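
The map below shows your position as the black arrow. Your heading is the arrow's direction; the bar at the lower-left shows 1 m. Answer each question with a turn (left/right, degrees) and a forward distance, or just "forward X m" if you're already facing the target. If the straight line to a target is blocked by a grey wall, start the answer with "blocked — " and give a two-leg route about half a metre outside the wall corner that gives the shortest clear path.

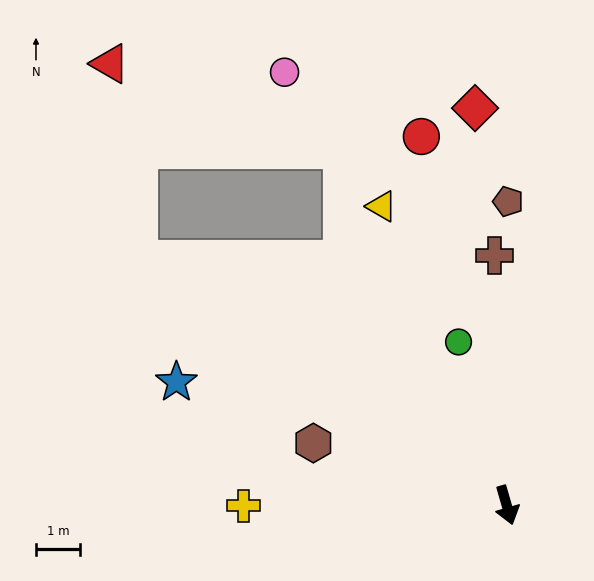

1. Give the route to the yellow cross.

turn right 106°, forward 5.9 m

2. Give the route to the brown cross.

turn left 167°, forward 5.6 m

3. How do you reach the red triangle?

blocked — turn right 140°, forward 9.9 m, then turn right 48°, forward 4.4 m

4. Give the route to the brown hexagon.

turn right 124°, forward 4.6 m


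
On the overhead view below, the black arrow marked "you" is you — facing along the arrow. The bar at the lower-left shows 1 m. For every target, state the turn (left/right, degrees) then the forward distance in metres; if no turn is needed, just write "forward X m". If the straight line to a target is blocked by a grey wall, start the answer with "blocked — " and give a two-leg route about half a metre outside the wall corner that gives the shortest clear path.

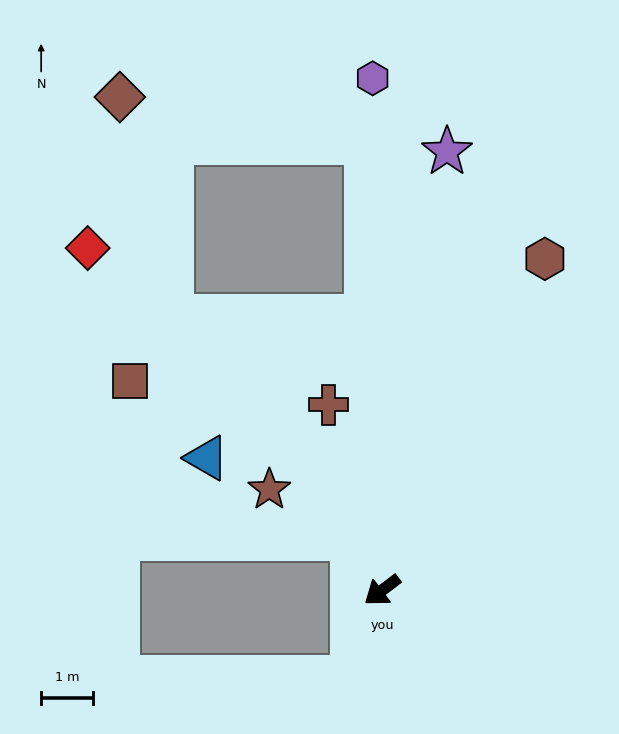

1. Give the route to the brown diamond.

blocked — turn right 125°, forward 8.7 m, then turn left 77°, forward 4.9 m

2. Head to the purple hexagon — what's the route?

turn right 126°, forward 9.9 m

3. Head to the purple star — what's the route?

turn right 136°, forward 8.6 m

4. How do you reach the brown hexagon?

turn right 153°, forward 7.2 m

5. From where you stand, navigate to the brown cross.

turn right 111°, forward 3.7 m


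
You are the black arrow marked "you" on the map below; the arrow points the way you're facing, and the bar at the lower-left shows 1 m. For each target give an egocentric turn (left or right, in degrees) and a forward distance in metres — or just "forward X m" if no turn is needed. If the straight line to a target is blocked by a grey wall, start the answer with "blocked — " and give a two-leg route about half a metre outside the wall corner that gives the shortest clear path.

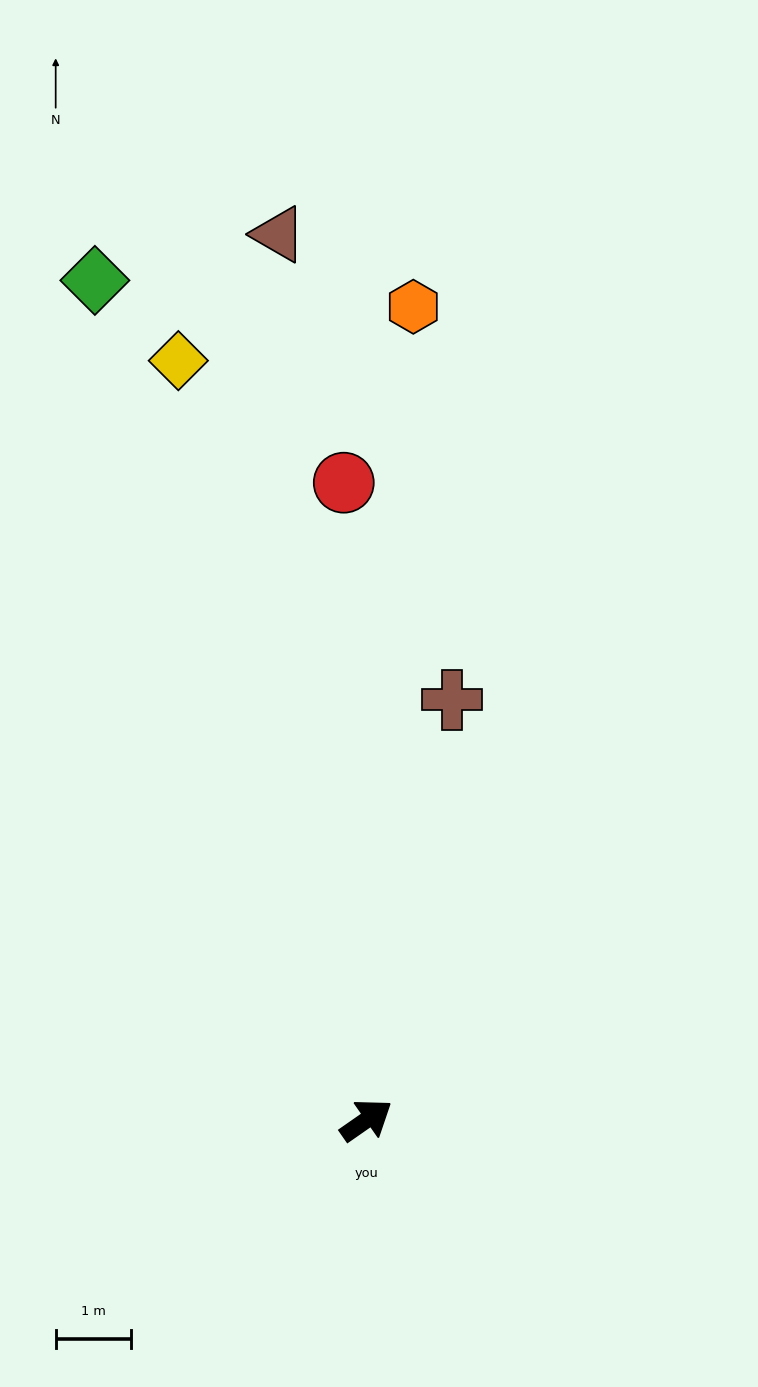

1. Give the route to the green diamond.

turn left 73°, forward 11.7 m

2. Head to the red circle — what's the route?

turn left 57°, forward 8.4 m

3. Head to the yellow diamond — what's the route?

turn left 69°, forward 10.3 m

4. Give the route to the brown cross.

turn left 44°, forward 5.7 m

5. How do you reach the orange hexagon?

turn left 52°, forward 10.8 m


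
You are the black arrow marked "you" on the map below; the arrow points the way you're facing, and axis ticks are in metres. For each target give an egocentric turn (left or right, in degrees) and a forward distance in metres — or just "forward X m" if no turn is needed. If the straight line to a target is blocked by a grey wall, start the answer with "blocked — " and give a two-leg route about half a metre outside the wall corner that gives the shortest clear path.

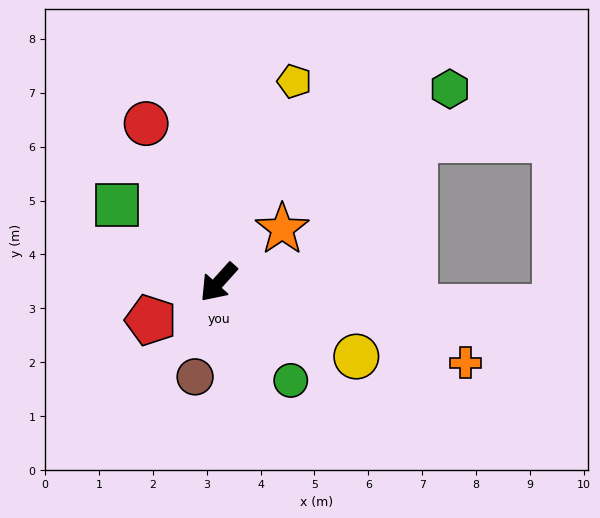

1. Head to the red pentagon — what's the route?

turn right 19°, forward 1.4 m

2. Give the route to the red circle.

turn right 114°, forward 3.2 m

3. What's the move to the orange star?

turn left 172°, forward 1.5 m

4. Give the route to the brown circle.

turn left 28°, forward 1.8 m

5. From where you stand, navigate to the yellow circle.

turn left 104°, forward 2.9 m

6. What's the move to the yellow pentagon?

turn right 159°, forward 4.0 m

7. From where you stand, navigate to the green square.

turn right 85°, forward 2.4 m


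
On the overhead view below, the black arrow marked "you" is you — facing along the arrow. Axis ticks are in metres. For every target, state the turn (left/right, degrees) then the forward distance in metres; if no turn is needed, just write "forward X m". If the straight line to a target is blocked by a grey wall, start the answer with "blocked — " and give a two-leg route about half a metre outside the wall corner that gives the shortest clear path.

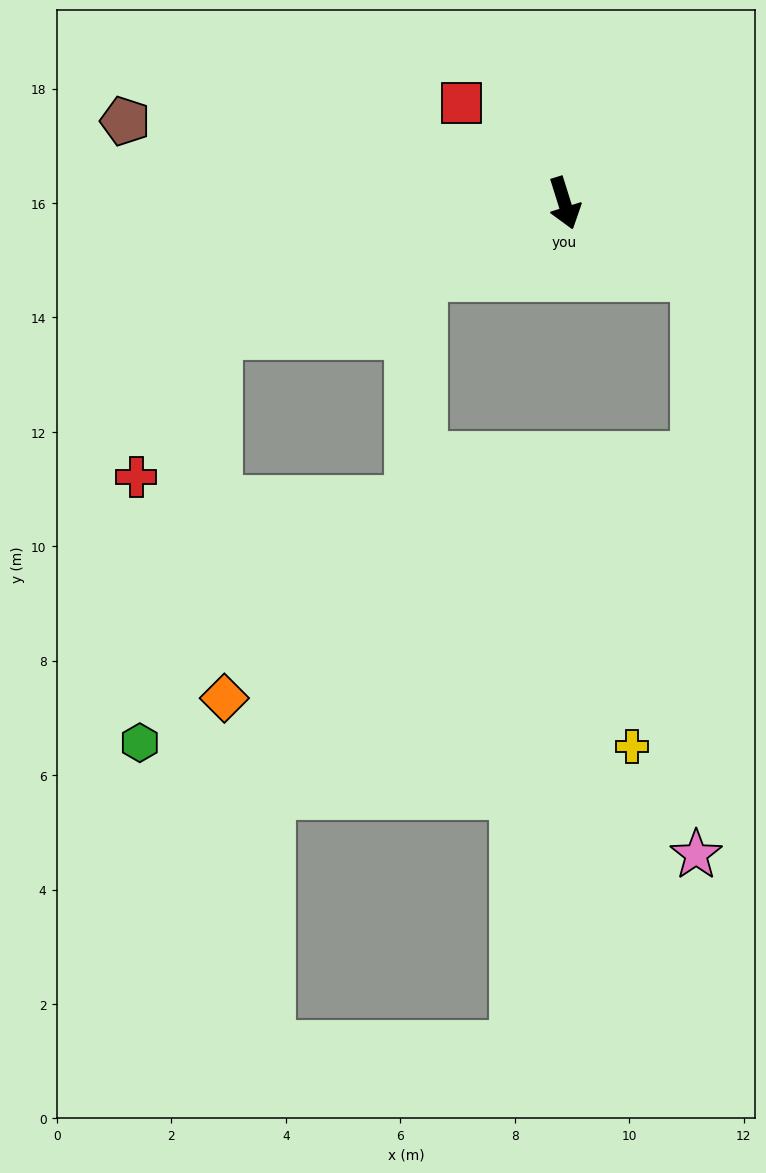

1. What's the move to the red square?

turn right 151°, forward 2.5 m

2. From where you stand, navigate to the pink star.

blocked — turn left 43°, forward 2.6 m, then turn right 60°, forward 10.1 m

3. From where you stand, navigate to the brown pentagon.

turn right 118°, forward 7.8 m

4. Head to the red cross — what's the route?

blocked — turn right 86°, forward 6.5 m, then turn left 39°, forward 2.9 m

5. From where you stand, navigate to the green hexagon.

blocked — turn right 86°, forward 6.5 m, then turn left 58°, forward 7.3 m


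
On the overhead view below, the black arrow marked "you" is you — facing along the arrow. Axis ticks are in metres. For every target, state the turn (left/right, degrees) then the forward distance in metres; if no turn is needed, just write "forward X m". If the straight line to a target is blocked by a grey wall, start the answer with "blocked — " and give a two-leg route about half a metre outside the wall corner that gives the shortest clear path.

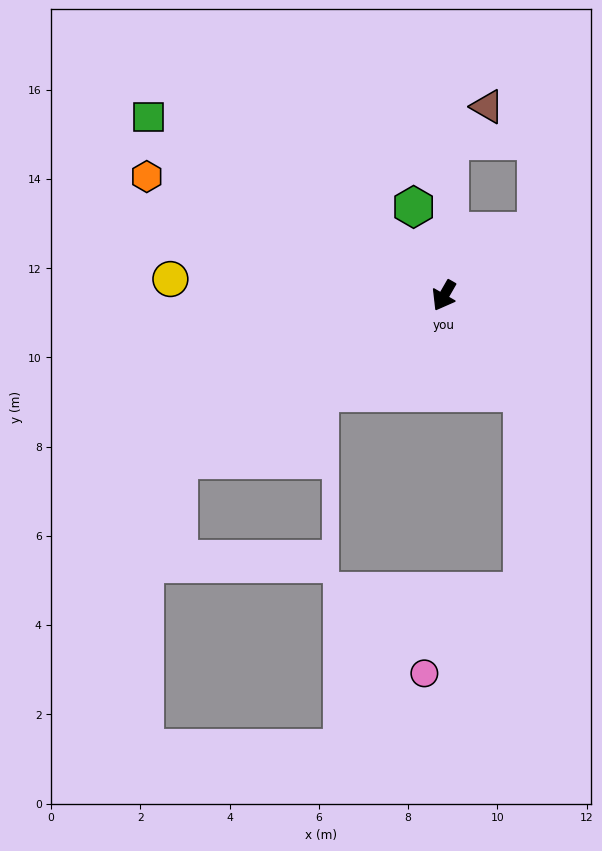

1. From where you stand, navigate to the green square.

turn right 91°, forward 7.7 m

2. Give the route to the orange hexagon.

turn right 82°, forward 7.2 m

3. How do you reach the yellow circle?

turn right 64°, forward 6.1 m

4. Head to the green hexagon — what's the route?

turn right 131°, forward 2.1 m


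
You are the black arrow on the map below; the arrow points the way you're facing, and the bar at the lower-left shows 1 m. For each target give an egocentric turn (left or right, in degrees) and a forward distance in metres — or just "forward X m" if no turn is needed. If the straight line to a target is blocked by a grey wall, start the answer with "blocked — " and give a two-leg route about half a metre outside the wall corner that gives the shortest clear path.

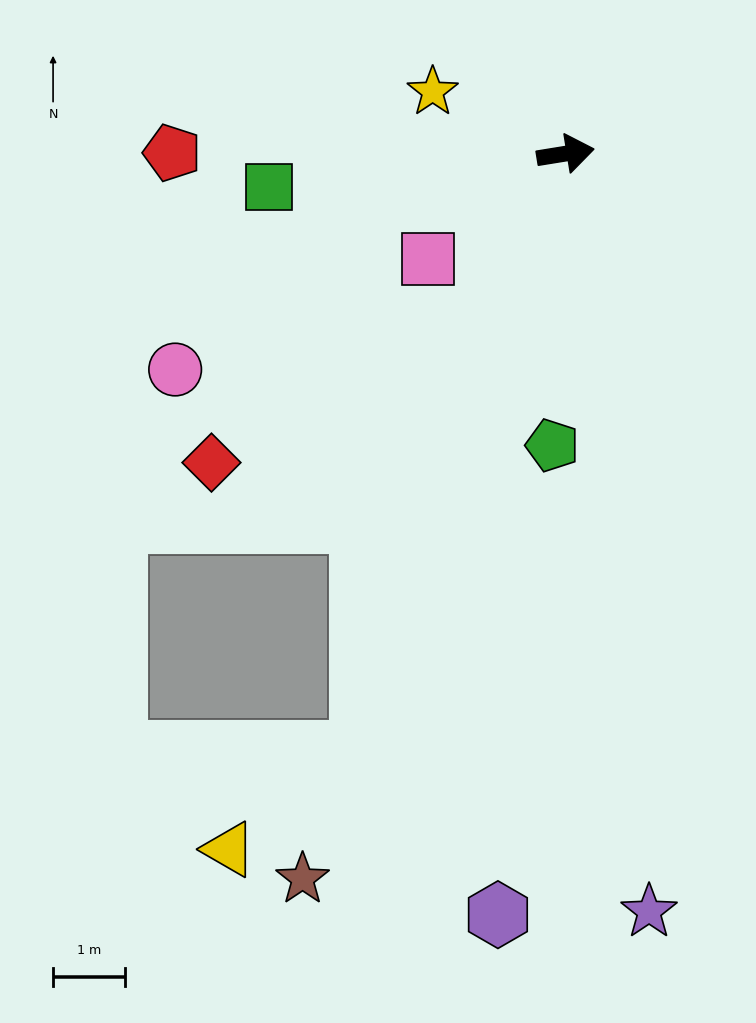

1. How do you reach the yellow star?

turn left 146°, forward 2.0 m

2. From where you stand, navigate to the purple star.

turn right 93°, forward 10.6 m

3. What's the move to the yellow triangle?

blocked — turn right 118°, forward 8.8 m, then turn right 34°, forward 2.3 m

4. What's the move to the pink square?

turn right 152°, forward 2.4 m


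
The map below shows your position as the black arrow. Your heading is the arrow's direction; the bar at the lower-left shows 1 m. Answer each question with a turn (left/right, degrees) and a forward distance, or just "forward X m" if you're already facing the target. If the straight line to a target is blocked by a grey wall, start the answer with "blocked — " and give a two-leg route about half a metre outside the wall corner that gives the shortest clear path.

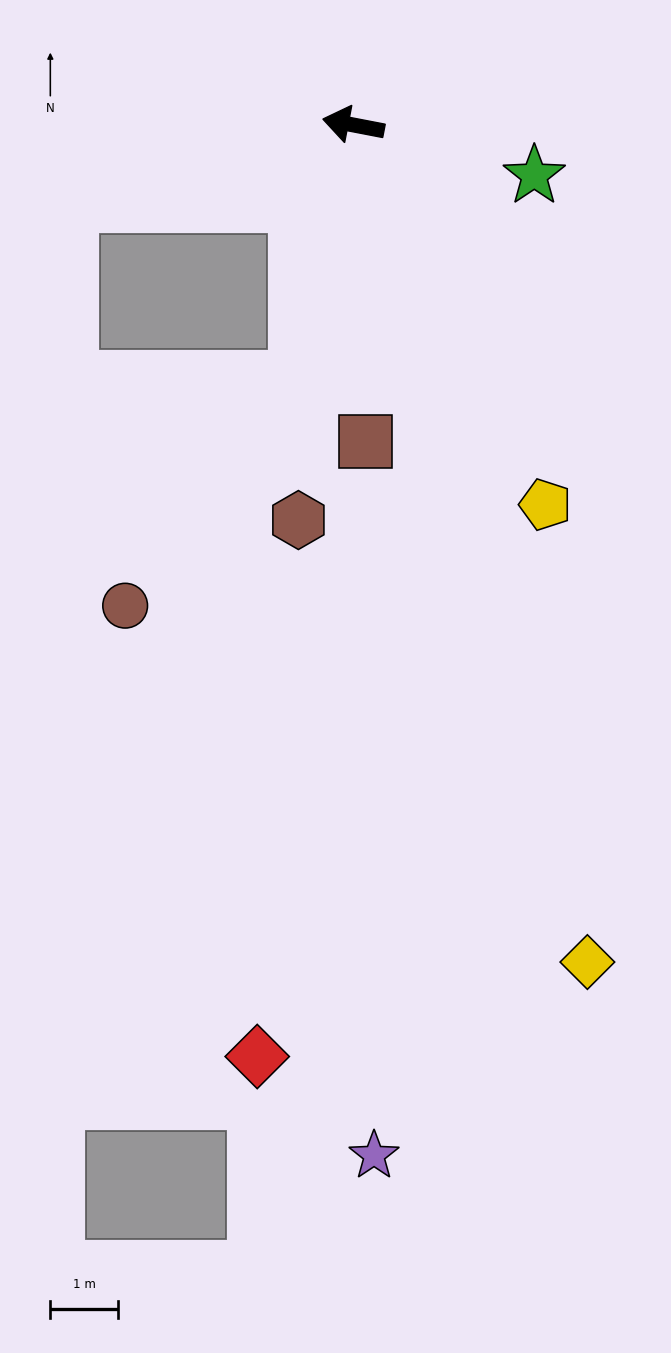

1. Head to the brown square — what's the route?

turn left 103°, forward 4.7 m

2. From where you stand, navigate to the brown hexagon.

turn left 93°, forward 5.9 m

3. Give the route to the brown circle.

blocked — turn left 89°, forward 3.8 m, then turn right 25°, forward 4.2 m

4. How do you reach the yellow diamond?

turn left 117°, forward 12.8 m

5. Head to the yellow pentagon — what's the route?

turn left 128°, forward 6.3 m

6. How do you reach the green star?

turn left 175°, forward 2.8 m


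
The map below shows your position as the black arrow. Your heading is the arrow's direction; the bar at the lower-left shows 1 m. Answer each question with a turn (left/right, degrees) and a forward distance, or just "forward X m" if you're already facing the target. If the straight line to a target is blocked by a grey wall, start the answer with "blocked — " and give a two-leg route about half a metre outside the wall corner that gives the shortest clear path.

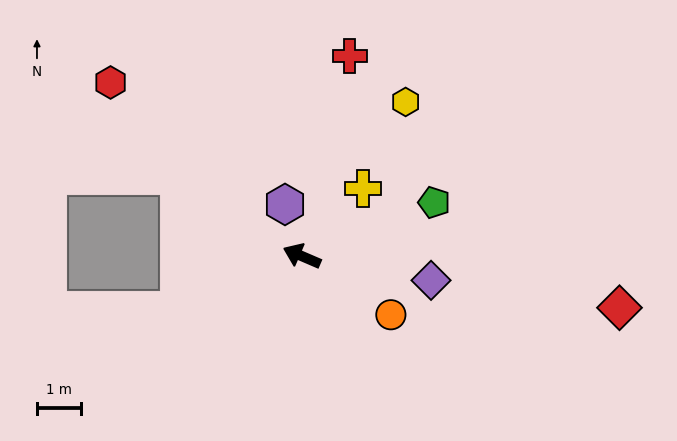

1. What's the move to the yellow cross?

turn right 109°, forward 2.1 m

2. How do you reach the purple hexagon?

turn right 49°, forward 1.2 m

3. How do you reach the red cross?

turn right 80°, forward 4.7 m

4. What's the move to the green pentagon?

turn right 135°, forward 3.3 m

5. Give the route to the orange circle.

turn left 170°, forward 2.4 m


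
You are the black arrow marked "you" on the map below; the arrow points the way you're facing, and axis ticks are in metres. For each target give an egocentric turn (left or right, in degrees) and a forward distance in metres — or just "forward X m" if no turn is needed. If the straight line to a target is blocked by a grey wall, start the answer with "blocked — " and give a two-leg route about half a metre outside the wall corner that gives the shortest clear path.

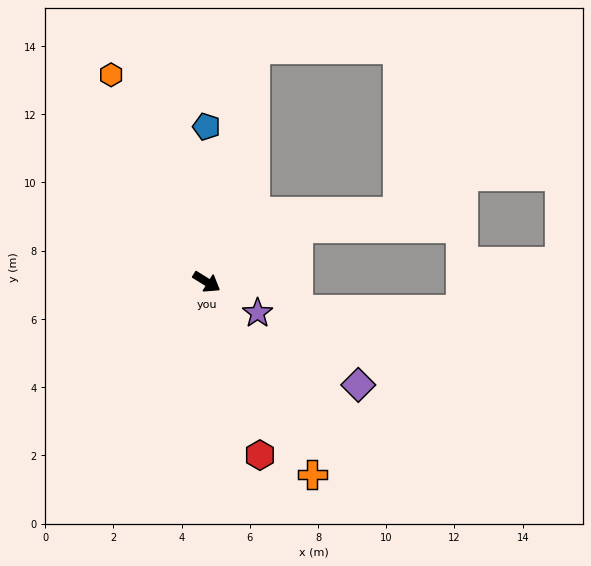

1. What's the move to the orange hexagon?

turn left 147°, forward 6.7 m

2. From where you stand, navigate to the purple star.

forward 1.7 m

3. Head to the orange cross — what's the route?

turn right 29°, forward 6.4 m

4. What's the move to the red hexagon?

turn right 41°, forward 5.3 m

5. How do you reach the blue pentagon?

turn left 122°, forward 4.6 m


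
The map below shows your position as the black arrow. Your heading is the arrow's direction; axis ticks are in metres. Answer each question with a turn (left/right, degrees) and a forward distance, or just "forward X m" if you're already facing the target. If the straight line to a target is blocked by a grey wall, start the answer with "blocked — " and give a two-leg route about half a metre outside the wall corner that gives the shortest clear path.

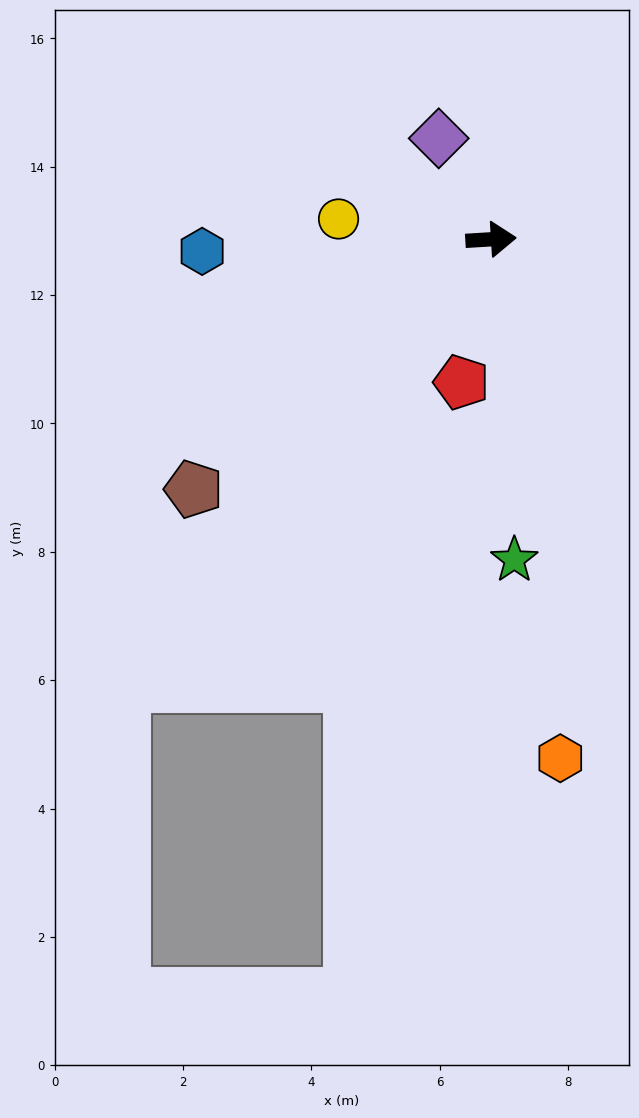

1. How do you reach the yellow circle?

turn left 169°, forward 2.4 m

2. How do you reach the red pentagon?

turn right 105°, forward 2.3 m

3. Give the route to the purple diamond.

turn left 114°, forward 1.8 m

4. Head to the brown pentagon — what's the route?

turn right 143°, forward 6.1 m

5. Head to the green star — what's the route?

turn right 89°, forward 5.0 m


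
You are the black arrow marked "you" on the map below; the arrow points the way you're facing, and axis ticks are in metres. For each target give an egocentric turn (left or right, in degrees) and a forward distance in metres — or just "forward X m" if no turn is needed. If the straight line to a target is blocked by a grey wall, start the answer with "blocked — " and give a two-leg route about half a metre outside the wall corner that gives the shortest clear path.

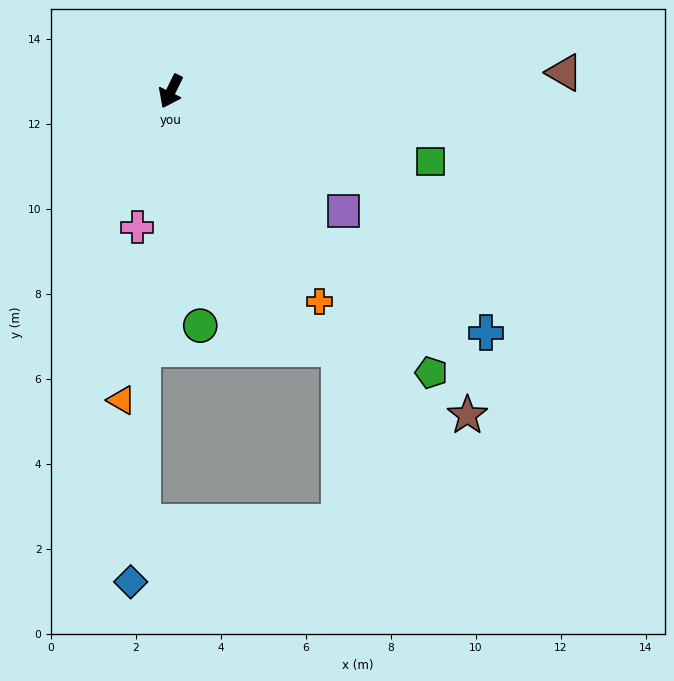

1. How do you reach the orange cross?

turn left 61°, forward 6.1 m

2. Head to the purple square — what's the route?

turn left 81°, forward 4.9 m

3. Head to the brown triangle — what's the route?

turn left 119°, forward 9.3 m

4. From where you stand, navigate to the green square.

turn left 101°, forward 6.3 m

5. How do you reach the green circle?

turn left 33°, forward 5.6 m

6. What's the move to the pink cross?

turn left 12°, forward 3.3 m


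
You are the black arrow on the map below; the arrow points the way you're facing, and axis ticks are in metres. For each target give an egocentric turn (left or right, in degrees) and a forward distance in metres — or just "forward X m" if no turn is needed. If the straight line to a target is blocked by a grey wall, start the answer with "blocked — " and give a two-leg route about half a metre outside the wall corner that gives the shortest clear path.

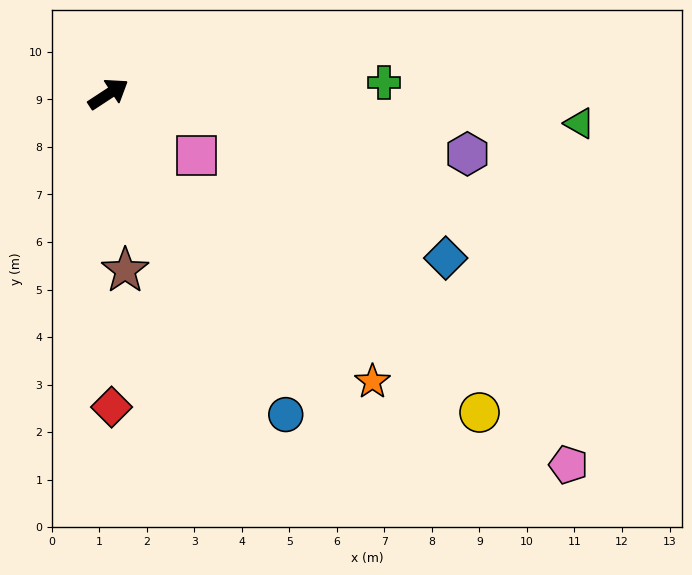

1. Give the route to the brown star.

turn right 118°, forward 3.7 m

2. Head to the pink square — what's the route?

turn right 68°, forward 2.3 m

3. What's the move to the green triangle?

turn right 37°, forward 9.9 m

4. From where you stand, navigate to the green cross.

turn right 31°, forward 5.8 m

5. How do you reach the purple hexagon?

turn right 43°, forward 7.7 m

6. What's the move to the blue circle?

turn right 94°, forward 7.7 m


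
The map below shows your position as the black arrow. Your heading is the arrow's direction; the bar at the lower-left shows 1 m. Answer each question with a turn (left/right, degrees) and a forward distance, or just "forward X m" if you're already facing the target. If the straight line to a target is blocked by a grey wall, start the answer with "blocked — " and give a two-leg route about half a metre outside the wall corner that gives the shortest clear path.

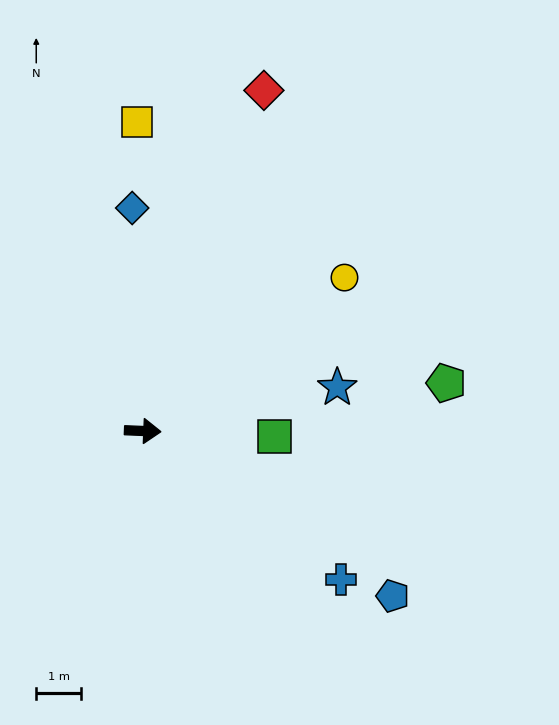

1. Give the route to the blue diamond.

turn left 95°, forward 4.9 m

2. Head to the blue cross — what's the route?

turn right 34°, forward 5.5 m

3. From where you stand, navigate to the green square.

forward 2.9 m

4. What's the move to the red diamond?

turn left 73°, forward 8.0 m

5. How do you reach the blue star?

turn left 15°, forward 4.4 m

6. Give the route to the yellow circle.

turn left 40°, forward 5.6 m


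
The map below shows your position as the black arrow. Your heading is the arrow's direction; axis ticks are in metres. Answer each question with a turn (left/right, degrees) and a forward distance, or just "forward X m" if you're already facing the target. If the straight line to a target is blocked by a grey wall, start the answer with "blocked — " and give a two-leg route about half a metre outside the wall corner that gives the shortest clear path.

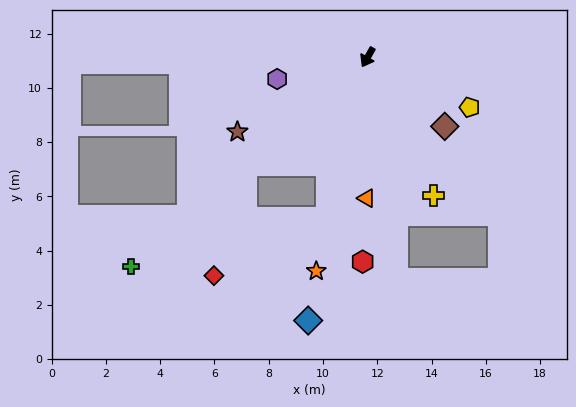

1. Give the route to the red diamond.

blocked — turn right 19°, forward 6.0 m, then turn left 32°, forward 4.3 m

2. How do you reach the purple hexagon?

turn right 47°, forward 3.4 m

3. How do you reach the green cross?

turn right 19°, forward 11.6 m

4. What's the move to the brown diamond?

turn left 78°, forward 3.8 m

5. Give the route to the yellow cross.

turn left 55°, forward 5.6 m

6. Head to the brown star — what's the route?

turn right 31°, forward 5.5 m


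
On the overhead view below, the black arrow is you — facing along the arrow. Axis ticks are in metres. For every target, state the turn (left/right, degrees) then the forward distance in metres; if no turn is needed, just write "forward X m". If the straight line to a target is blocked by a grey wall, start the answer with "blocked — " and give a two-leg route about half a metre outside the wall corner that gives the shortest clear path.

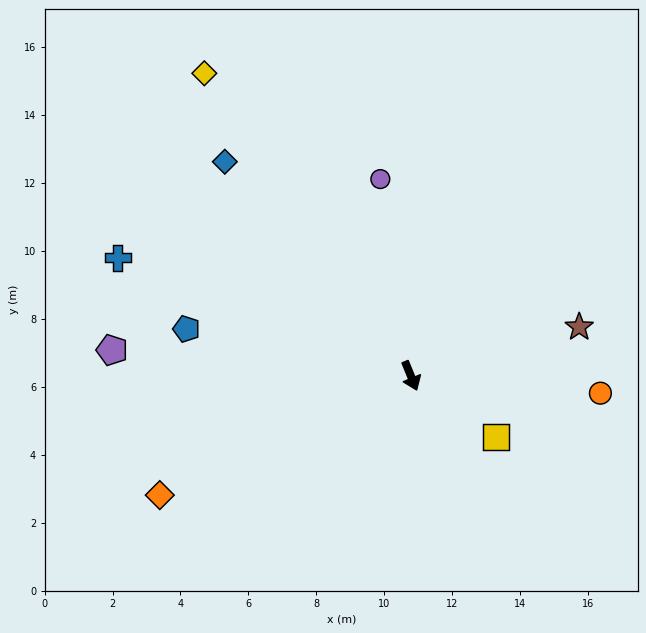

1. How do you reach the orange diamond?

turn right 87°, forward 8.2 m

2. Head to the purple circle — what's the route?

turn left 167°, forward 5.9 m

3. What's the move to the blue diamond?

turn right 161°, forward 8.4 m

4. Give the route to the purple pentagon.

turn right 117°, forward 8.8 m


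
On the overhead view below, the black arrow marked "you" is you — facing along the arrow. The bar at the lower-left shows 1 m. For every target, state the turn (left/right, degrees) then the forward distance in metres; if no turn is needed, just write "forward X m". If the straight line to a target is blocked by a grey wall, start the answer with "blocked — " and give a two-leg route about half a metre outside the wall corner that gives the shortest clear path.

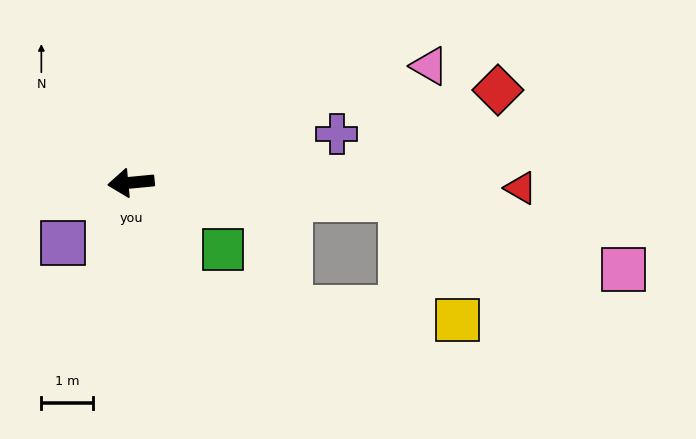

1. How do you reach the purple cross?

turn right 172°, forward 4.1 m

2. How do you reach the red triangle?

turn left 174°, forward 7.5 m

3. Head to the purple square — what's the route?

turn left 36°, forward 1.8 m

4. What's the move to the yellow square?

blocked — turn left 171°, forward 5.2 m, then turn right 61°, forward 2.6 m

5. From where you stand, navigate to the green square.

turn left 139°, forward 2.2 m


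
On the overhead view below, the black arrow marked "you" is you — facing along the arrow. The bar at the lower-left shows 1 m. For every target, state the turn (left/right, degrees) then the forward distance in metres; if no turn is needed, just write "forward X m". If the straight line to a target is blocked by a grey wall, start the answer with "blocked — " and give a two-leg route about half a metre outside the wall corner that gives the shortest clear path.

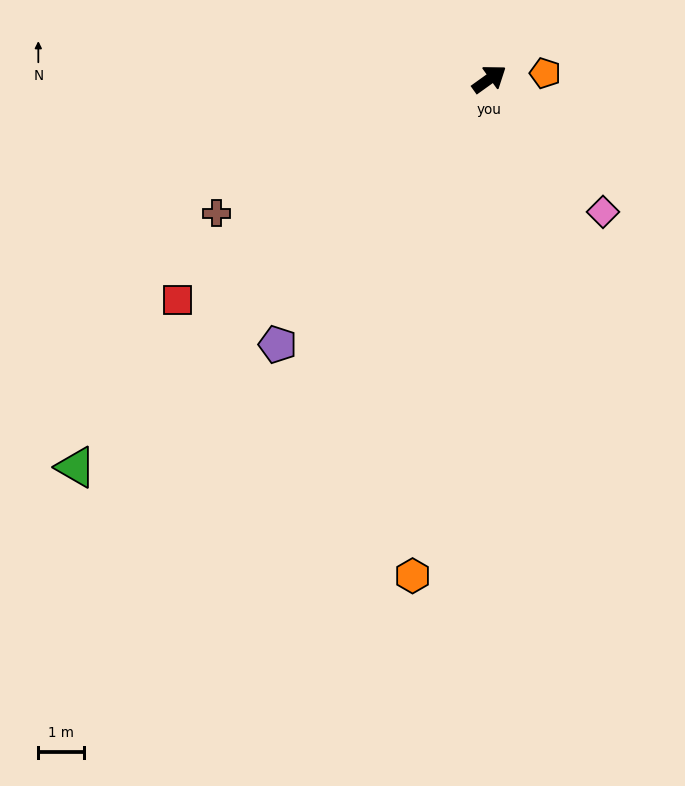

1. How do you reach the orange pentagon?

turn right 30°, forward 1.2 m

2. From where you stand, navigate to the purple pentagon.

turn right 164°, forward 7.4 m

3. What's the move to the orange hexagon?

turn right 134°, forward 11.0 m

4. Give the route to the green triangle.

turn right 172°, forward 12.4 m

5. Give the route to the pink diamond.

turn right 85°, forward 3.8 m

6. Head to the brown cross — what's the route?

turn left 171°, forward 6.6 m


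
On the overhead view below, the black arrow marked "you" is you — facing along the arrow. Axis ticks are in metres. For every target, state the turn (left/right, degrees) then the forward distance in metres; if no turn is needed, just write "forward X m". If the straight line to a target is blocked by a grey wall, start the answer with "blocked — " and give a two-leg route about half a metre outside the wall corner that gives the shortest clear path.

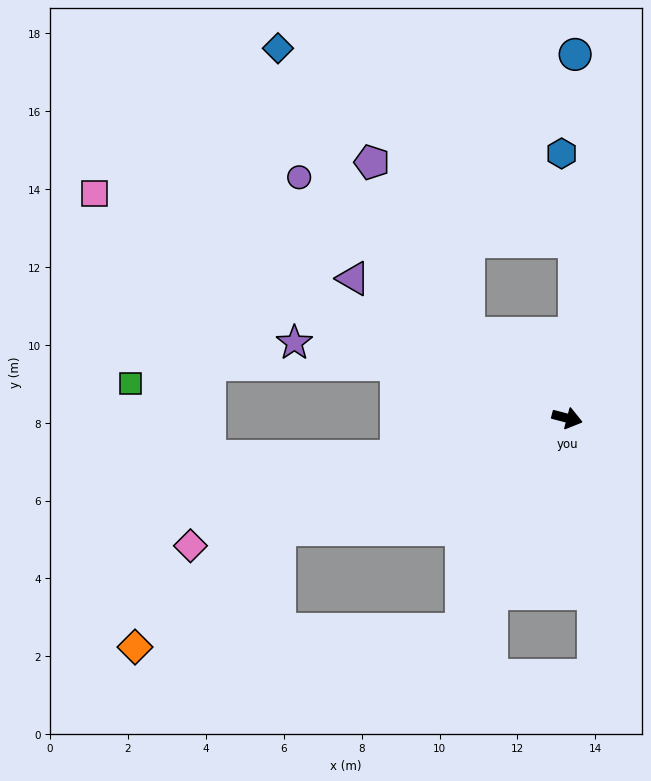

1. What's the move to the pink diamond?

turn right 147°, forward 10.2 m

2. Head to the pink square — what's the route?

turn left 169°, forward 13.4 m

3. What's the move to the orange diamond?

blocked — turn right 144°, forward 7.9 m, then turn left 18°, forward 4.8 m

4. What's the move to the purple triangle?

turn left 162°, forward 6.6 m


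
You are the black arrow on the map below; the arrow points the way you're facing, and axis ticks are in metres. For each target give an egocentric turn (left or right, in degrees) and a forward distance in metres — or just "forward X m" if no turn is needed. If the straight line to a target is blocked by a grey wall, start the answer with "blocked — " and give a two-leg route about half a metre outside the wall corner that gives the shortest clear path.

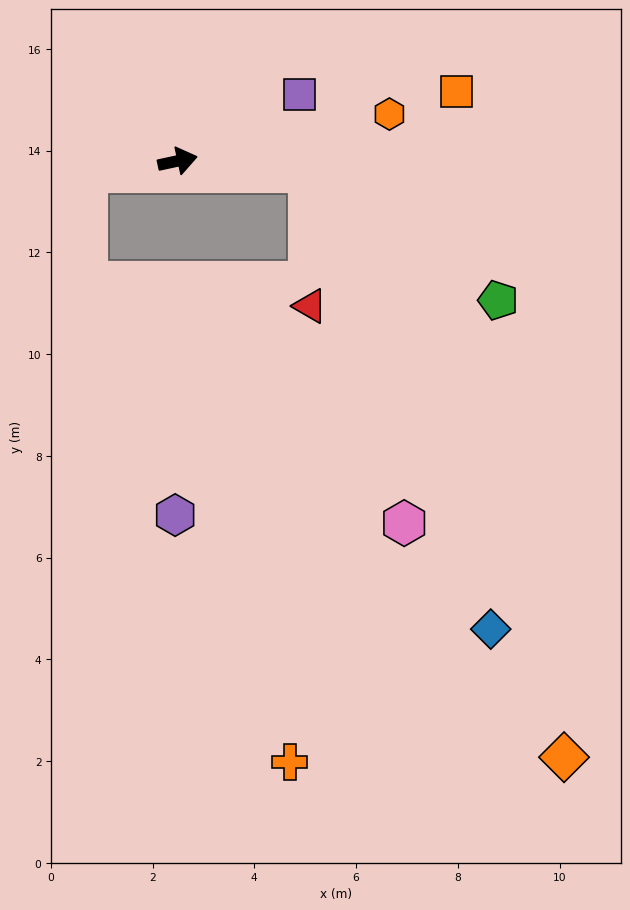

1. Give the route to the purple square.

turn left 16°, forward 2.7 m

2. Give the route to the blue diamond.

blocked — turn right 16°, forward 2.6 m, then turn right 65°, forward 9.7 m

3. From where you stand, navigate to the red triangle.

blocked — turn right 16°, forward 2.6 m, then turn right 86°, forward 2.7 m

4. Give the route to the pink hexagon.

blocked — turn right 16°, forward 2.6 m, then turn right 71°, forward 7.2 m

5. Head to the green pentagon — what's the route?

blocked — turn right 16°, forward 2.6 m, then turn right 31°, forward 4.5 m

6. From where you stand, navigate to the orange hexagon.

forward 4.3 m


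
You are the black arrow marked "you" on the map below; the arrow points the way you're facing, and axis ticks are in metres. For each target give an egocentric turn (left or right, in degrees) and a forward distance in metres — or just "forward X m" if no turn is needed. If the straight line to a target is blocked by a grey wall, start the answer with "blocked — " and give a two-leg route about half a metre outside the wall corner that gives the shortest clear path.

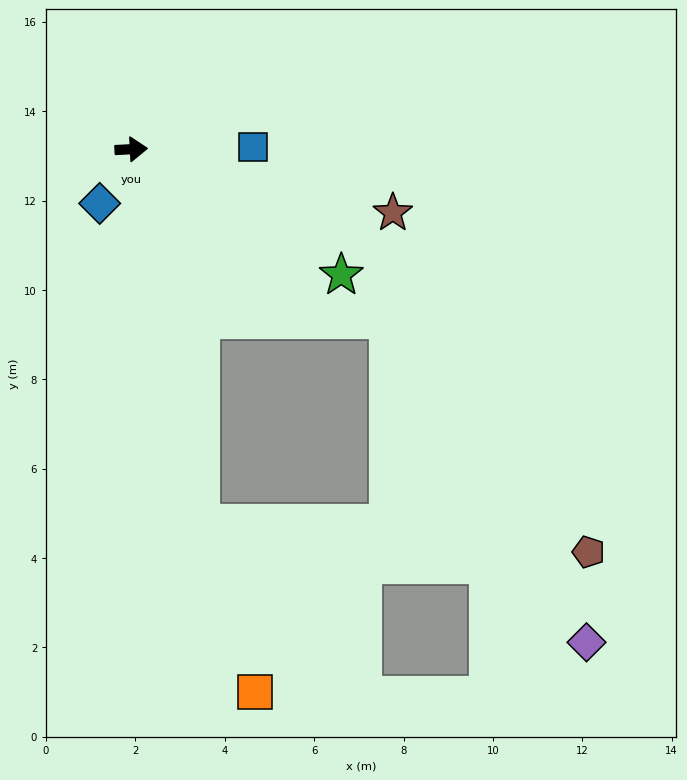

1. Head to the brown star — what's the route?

turn right 17°, forward 6.0 m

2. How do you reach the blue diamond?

turn right 123°, forward 1.4 m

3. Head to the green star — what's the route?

turn right 34°, forward 5.5 m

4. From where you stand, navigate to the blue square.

forward 2.7 m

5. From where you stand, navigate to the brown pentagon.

blocked — turn right 82°, forward 8.5 m, then turn left 75°, forward 8.7 m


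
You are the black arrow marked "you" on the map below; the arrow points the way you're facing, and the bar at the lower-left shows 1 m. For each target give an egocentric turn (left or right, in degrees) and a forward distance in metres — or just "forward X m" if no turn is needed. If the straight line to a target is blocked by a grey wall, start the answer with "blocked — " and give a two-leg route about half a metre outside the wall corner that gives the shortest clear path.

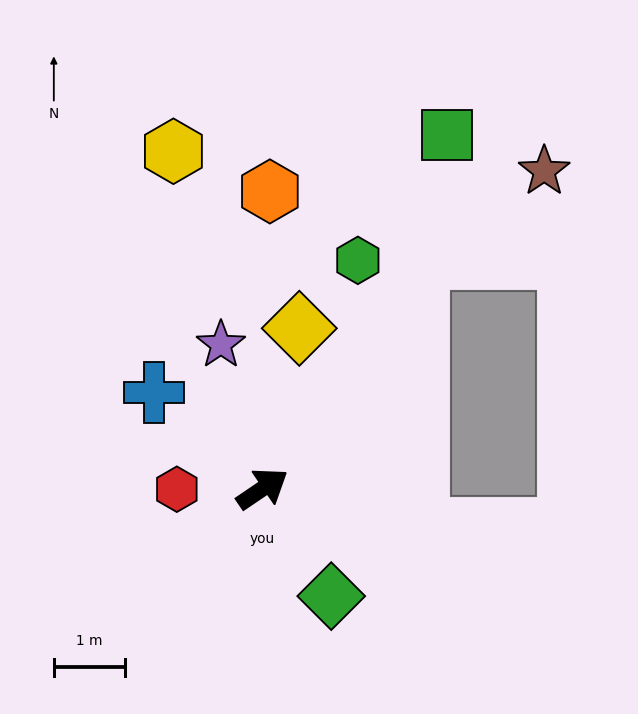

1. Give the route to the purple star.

turn left 72°, forward 2.1 m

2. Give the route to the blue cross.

turn left 104°, forward 2.0 m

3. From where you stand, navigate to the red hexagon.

turn left 146°, forward 1.2 m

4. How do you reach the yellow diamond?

turn left 43°, forward 2.3 m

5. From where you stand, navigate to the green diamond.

turn right 92°, forward 1.8 m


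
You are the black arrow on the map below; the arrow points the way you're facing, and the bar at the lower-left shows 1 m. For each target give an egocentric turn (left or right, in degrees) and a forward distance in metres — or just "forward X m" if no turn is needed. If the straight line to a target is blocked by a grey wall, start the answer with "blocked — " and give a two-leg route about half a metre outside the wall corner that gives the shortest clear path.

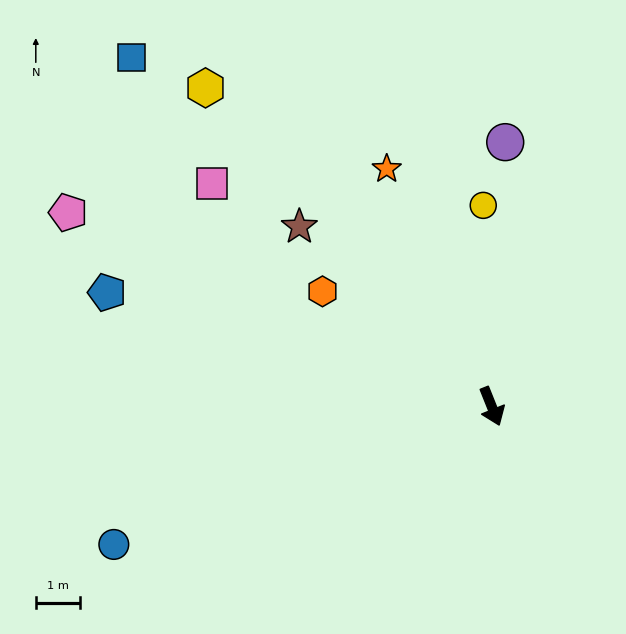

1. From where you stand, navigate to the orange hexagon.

turn right 146°, forward 4.6 m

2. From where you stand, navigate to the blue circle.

turn right 92°, forward 9.1 m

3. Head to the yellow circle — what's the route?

turn left 161°, forward 4.5 m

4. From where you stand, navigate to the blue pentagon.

turn right 128°, forward 9.0 m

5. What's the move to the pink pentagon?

turn right 136°, forward 10.5 m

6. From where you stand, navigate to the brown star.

turn right 155°, forward 5.9 m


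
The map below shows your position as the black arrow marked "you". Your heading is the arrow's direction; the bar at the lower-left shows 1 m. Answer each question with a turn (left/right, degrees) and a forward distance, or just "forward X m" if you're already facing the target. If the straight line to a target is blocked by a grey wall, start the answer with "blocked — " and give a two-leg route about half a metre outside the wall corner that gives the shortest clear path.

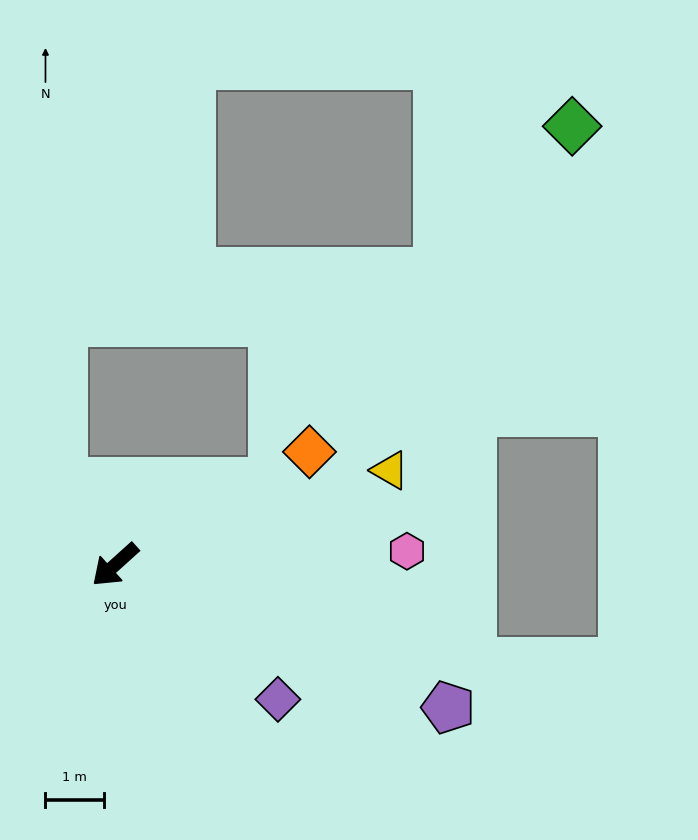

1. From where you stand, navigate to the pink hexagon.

turn left 141°, forward 5.0 m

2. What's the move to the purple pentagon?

turn left 115°, forward 6.2 m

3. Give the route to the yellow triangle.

turn left 157°, forward 5.0 m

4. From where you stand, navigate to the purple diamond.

turn left 98°, forward 3.6 m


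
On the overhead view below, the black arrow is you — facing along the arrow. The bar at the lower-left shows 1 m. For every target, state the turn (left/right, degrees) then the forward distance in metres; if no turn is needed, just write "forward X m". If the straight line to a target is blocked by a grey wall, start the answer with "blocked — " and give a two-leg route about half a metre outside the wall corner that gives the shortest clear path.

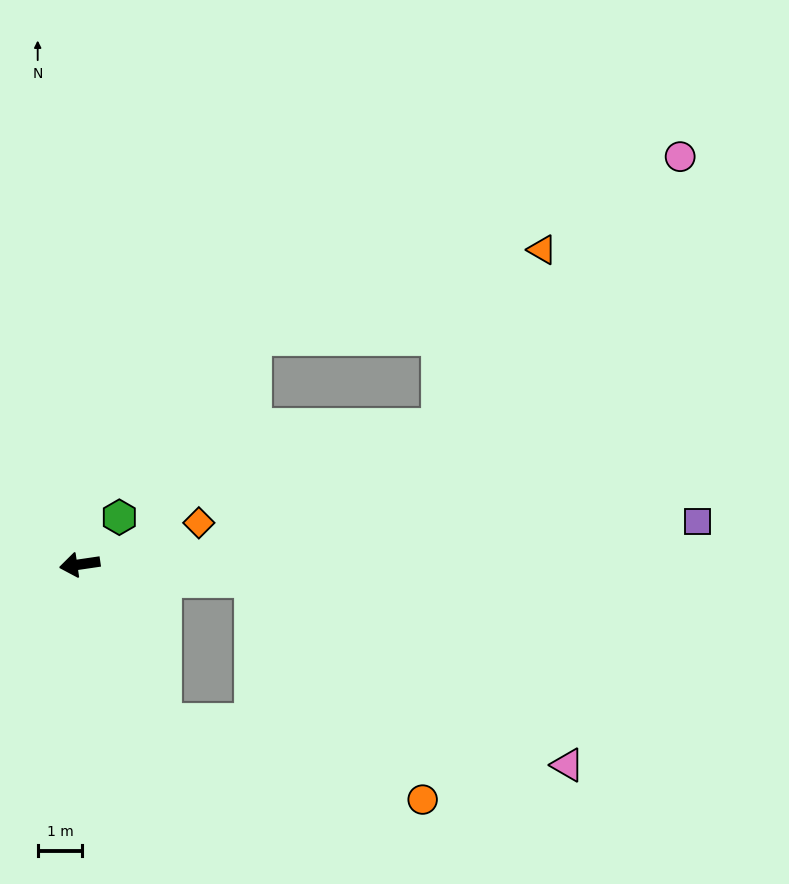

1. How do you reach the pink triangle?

blocked — turn left 167°, forward 3.9 m, then turn right 26°, forward 8.2 m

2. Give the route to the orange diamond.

turn right 169°, forward 2.8 m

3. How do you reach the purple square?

turn left 176°, forward 14.0 m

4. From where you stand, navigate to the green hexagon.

turn right 138°, forward 1.4 m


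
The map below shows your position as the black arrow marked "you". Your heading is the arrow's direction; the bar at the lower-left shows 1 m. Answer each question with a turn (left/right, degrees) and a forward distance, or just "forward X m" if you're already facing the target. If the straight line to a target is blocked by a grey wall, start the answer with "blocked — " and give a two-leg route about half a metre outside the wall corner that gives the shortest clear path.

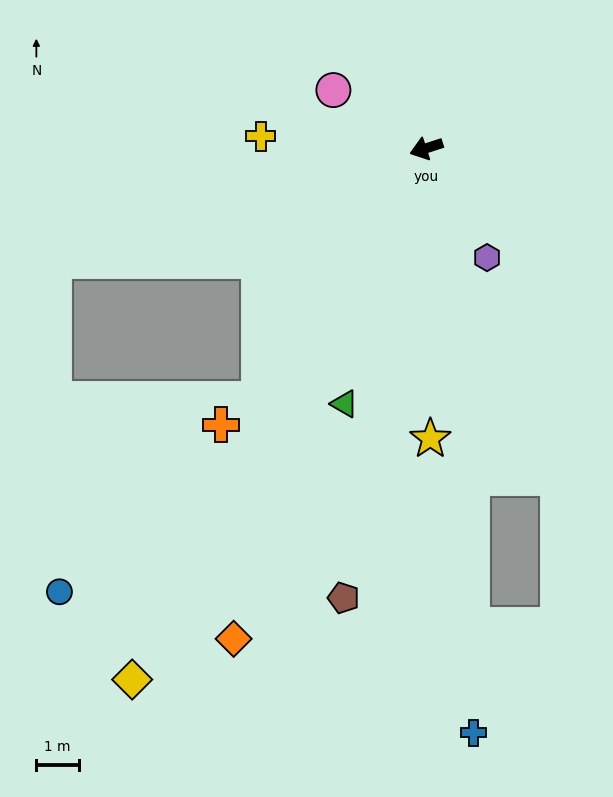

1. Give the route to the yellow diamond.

turn left 43°, forward 14.3 m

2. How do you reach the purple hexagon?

turn left 101°, forward 2.9 m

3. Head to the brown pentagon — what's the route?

turn left 62°, forward 10.8 m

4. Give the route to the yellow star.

turn left 73°, forward 6.8 m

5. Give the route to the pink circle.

turn right 50°, forward 2.6 m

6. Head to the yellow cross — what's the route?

turn right 22°, forward 3.9 m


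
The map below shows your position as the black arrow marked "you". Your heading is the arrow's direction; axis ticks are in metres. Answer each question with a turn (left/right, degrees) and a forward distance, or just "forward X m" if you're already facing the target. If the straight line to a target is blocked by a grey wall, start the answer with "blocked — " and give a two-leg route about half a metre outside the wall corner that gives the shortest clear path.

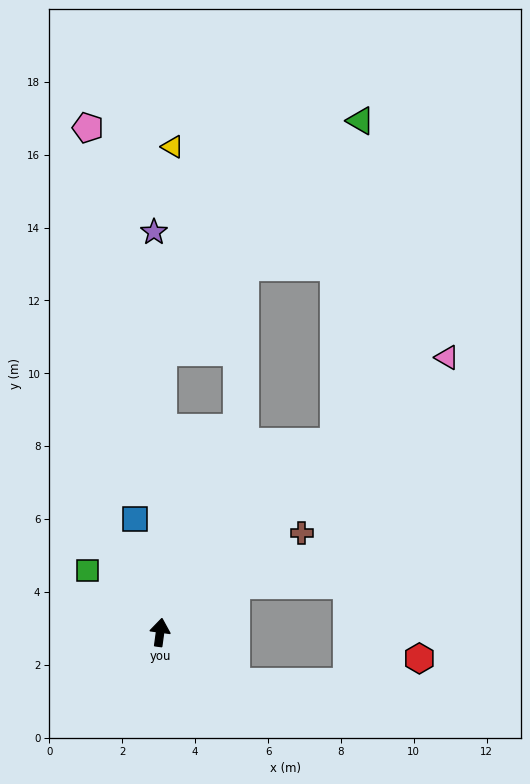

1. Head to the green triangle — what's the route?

blocked — turn right 35°, forward 7.1 m, then turn left 38°, forward 8.9 m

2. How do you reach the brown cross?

turn right 47°, forward 4.7 m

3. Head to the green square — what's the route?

turn left 58°, forward 2.6 m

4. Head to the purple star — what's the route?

turn left 9°, forward 11.0 m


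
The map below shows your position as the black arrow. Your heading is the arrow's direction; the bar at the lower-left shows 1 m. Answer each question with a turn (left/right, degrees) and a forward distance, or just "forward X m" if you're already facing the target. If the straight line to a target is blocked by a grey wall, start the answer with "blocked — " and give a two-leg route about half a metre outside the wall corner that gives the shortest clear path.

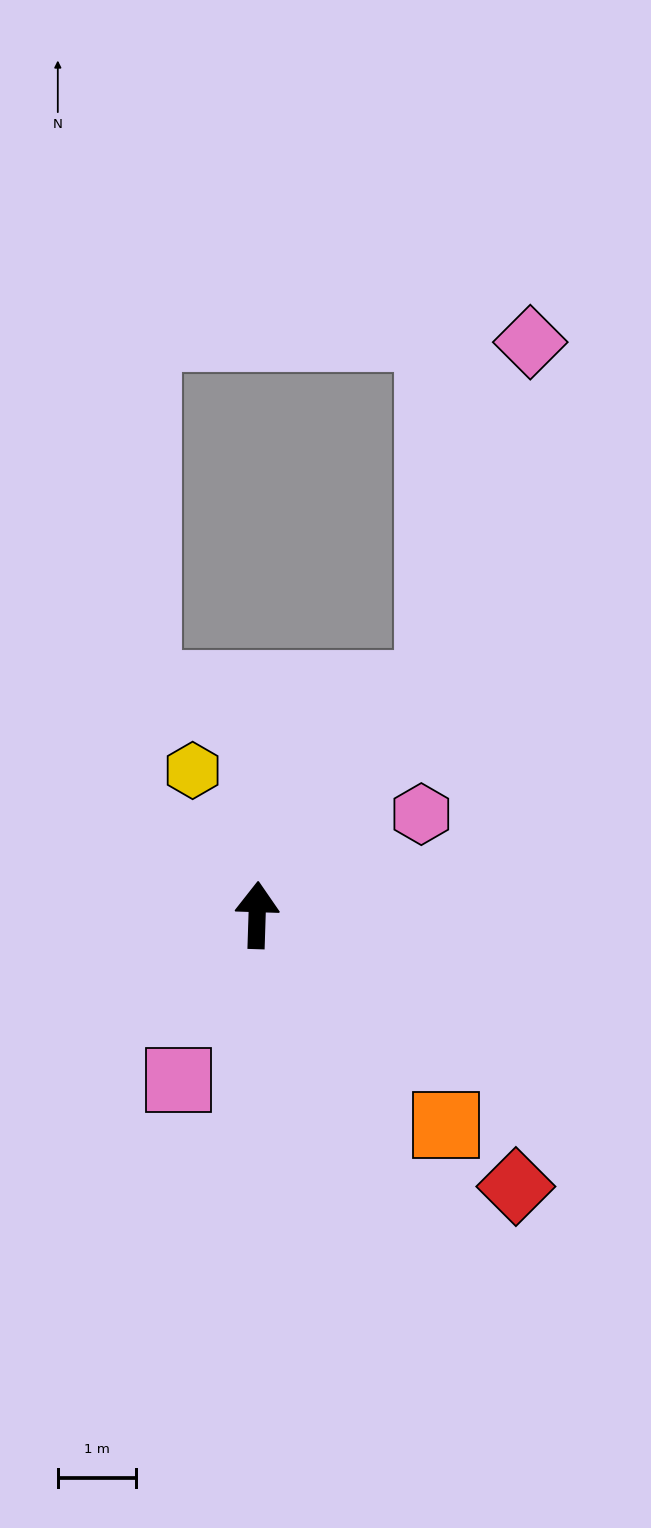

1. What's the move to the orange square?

turn right 136°, forward 3.6 m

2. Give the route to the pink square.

turn left 156°, forward 2.3 m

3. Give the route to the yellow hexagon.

turn left 26°, forward 2.0 m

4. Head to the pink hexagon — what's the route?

turn right 57°, forward 2.5 m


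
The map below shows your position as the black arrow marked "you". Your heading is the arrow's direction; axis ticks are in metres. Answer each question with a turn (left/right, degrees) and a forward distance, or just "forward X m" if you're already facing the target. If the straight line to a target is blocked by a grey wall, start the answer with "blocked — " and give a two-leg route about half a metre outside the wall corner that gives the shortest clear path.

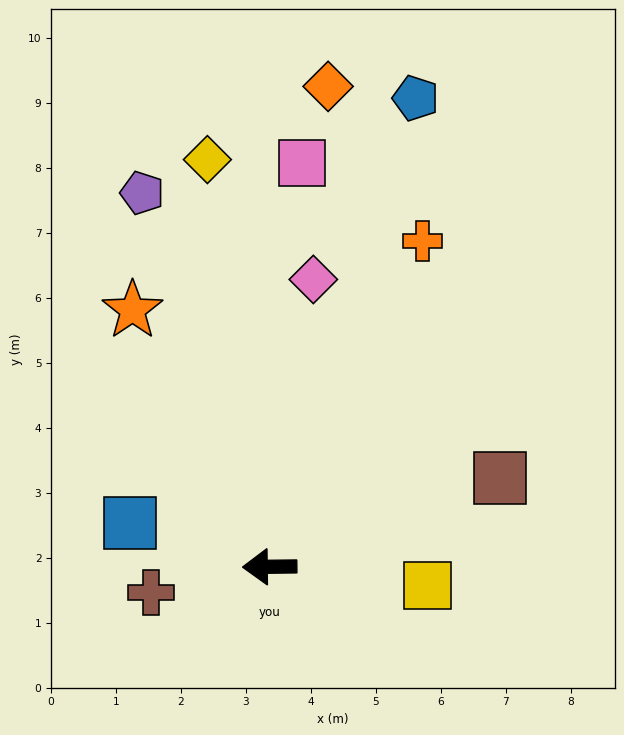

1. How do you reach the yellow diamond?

turn right 82°, forward 6.3 m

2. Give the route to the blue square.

turn right 18°, forward 2.3 m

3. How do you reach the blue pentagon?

turn right 108°, forward 7.5 m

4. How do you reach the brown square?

turn right 160°, forward 3.8 m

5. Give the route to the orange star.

turn right 63°, forward 4.5 m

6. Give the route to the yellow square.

turn left 173°, forward 2.4 m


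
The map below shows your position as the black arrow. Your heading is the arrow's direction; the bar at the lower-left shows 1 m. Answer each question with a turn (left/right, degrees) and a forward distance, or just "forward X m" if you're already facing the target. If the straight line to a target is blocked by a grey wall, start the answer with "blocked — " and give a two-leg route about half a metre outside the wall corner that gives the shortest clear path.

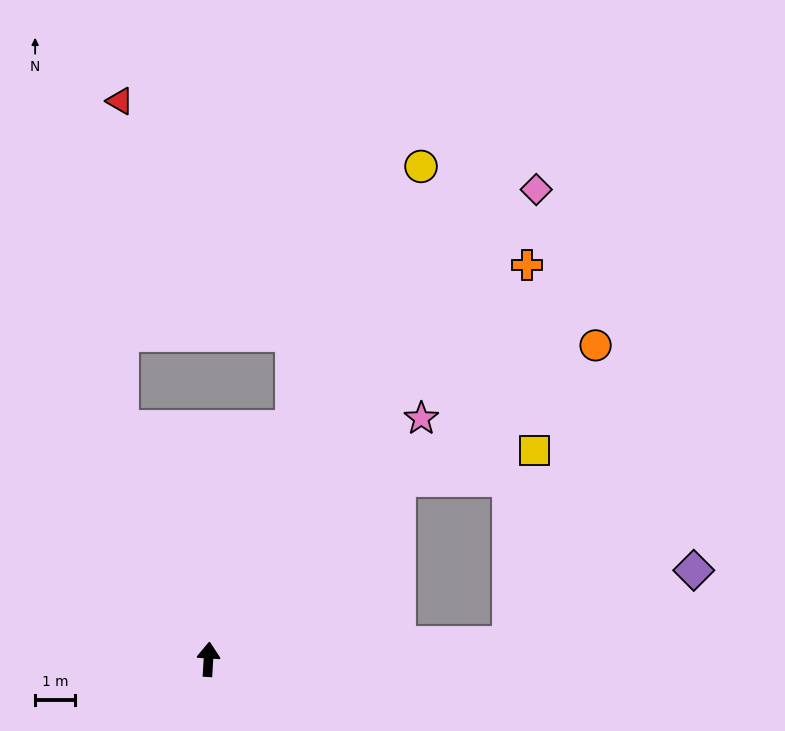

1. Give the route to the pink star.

turn right 38°, forward 8.0 m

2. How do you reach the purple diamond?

blocked — turn right 84°, forward 7.5 m, then turn left 19°, forward 4.9 m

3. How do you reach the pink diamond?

turn right 32°, forward 14.2 m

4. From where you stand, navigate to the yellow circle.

turn right 20°, forward 13.3 m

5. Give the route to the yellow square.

blocked — turn right 43°, forward 6.5 m, then turn right 31°, forward 3.4 m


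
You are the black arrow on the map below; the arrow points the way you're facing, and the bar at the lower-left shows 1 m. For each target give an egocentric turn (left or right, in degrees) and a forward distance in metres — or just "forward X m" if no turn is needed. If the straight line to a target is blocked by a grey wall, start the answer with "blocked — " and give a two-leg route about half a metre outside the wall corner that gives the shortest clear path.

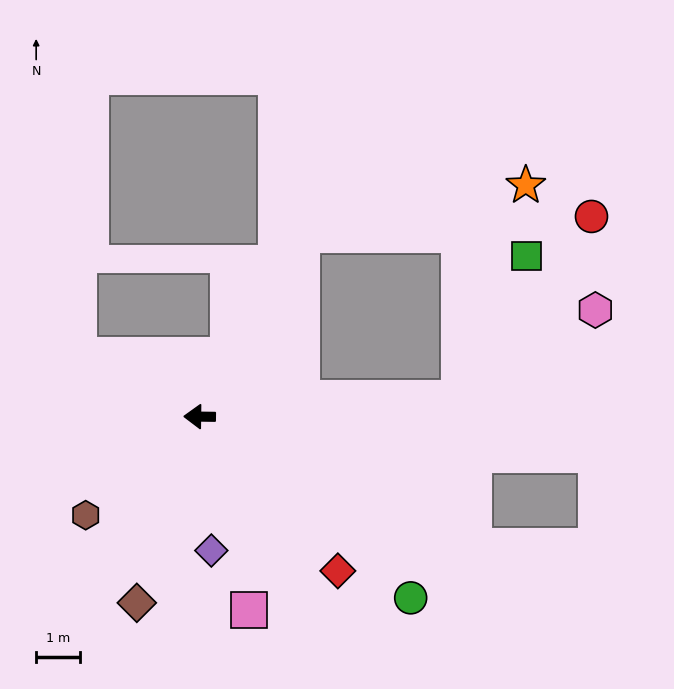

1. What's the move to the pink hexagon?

blocked — turn right 175°, forward 6.0 m, then turn left 29°, forward 3.7 m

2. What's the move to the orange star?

blocked — turn right 118°, forward 4.8 m, then turn right 49°, forward 5.3 m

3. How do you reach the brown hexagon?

turn left 42°, forward 3.5 m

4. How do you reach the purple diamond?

turn left 96°, forward 3.1 m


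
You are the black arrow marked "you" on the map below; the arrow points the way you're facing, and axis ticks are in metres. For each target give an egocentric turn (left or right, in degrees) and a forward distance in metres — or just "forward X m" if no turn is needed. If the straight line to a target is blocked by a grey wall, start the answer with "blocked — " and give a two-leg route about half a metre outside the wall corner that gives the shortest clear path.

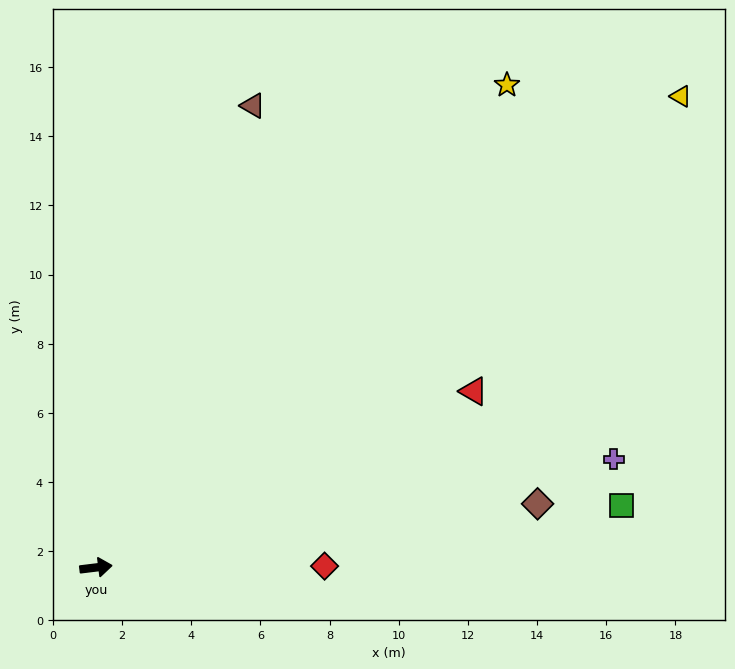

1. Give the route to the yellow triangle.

turn left 32°, forward 21.7 m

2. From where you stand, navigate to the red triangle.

turn left 18°, forward 12.0 m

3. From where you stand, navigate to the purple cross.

turn left 5°, forward 15.3 m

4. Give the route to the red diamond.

turn right 7°, forward 6.6 m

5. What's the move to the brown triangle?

turn left 64°, forward 14.1 m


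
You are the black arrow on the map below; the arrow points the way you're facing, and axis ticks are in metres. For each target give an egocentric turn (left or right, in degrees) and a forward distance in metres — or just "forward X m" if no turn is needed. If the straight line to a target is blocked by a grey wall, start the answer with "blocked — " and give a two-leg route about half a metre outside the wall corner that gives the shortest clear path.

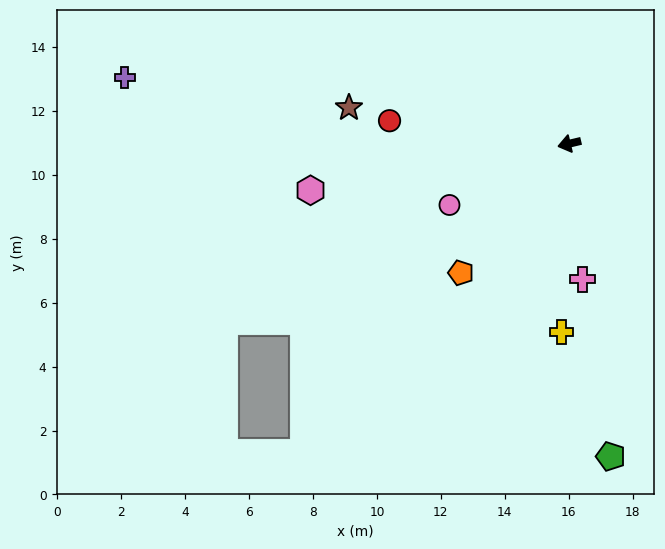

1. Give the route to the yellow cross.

turn left 74°, forward 5.9 m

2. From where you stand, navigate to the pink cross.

turn left 82°, forward 4.3 m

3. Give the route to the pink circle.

turn left 14°, forward 4.2 m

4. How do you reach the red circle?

turn right 21°, forward 5.7 m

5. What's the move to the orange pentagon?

turn left 37°, forward 5.3 m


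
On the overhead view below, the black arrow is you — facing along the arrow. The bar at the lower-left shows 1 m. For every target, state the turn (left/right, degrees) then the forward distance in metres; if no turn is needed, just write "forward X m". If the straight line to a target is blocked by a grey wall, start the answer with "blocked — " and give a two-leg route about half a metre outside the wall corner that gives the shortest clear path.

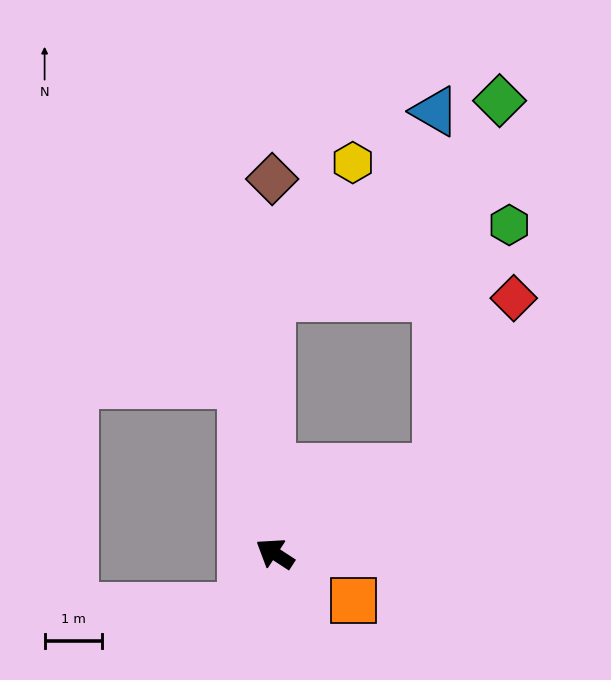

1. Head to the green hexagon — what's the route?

blocked — turn right 56°, forward 4.5 m, then turn right 74°, forward 4.4 m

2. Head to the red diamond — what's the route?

blocked — turn right 119°, forward 3.2 m, then turn left 38°, forward 3.3 m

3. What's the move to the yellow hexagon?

blocked — turn right 56°, forward 4.5 m, then turn right 32°, forward 2.8 m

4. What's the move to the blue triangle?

blocked — turn right 119°, forward 3.2 m, then turn left 62°, forward 6.2 m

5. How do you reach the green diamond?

blocked — turn right 119°, forward 3.2 m, then turn left 52°, forward 6.5 m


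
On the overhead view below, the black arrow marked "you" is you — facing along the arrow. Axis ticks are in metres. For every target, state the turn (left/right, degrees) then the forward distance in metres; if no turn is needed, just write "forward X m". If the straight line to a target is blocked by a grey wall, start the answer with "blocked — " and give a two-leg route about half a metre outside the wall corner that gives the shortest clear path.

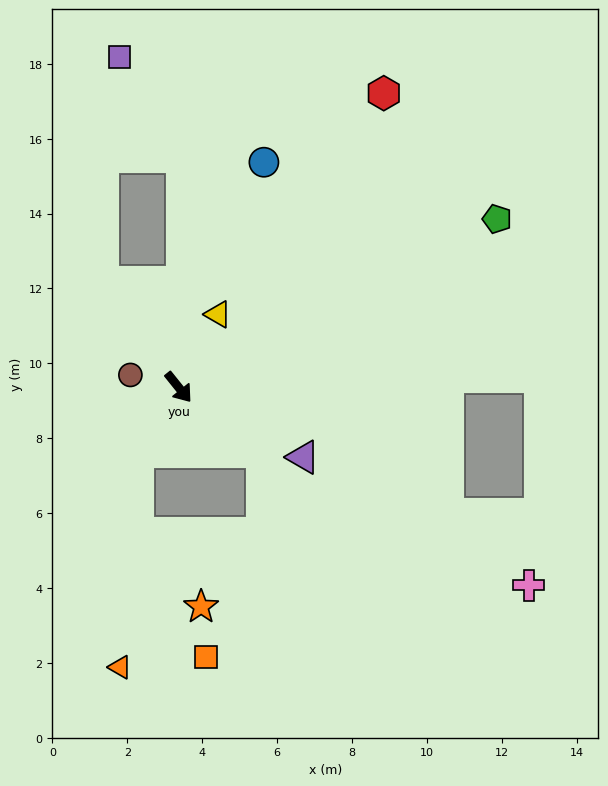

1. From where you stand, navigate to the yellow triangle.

turn left 113°, forward 2.2 m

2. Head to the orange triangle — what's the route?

blocked — turn right 70°, forward 2.0 m, then turn left 26°, forward 5.8 m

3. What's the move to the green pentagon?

turn left 79°, forward 9.6 m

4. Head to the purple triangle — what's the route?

turn left 22°, forward 3.8 m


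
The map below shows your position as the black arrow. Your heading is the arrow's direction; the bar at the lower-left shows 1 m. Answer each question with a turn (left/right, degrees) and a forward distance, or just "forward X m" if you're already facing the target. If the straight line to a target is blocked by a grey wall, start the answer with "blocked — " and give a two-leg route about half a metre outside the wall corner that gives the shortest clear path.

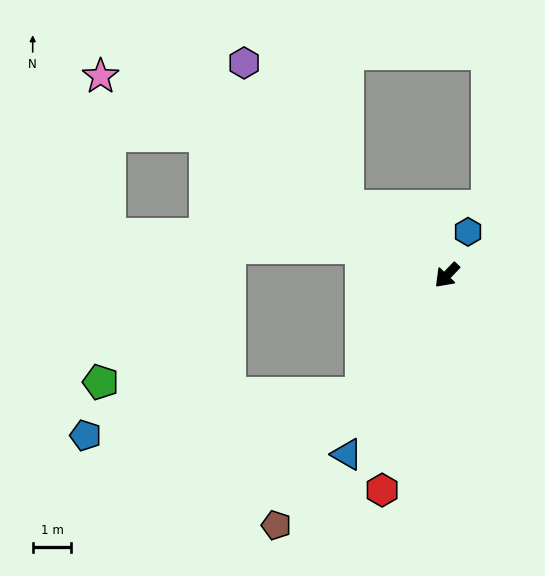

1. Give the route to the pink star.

turn right 76°, forward 10.3 m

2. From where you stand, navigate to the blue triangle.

turn left 15°, forward 5.3 m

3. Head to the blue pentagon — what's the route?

blocked — turn left 8°, forward 3.8 m, then turn right 45°, forward 7.2 m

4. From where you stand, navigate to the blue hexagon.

turn right 162°, forward 1.2 m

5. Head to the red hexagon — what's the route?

turn left 27°, forward 5.8 m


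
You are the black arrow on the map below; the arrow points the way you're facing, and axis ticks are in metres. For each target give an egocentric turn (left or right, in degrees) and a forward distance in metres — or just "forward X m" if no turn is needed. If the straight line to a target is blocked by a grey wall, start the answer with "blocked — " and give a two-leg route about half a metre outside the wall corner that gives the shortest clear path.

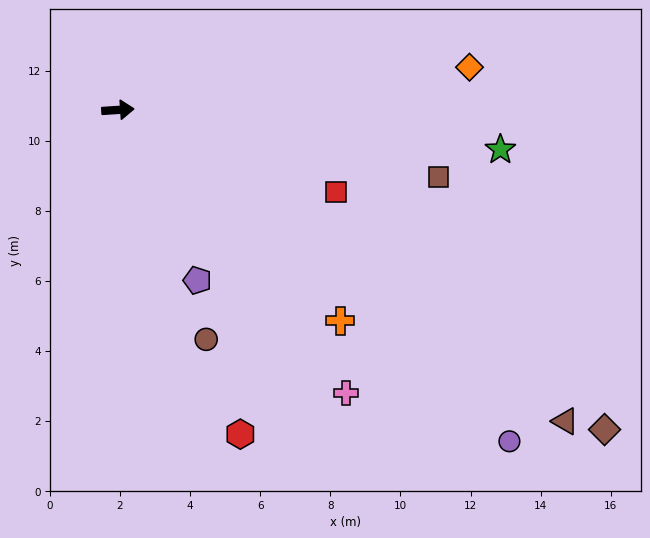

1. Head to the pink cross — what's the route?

turn right 55°, forward 10.4 m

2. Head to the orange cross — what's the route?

turn right 47°, forward 8.7 m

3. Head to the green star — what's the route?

turn right 10°, forward 11.0 m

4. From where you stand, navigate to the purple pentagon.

turn right 69°, forward 5.4 m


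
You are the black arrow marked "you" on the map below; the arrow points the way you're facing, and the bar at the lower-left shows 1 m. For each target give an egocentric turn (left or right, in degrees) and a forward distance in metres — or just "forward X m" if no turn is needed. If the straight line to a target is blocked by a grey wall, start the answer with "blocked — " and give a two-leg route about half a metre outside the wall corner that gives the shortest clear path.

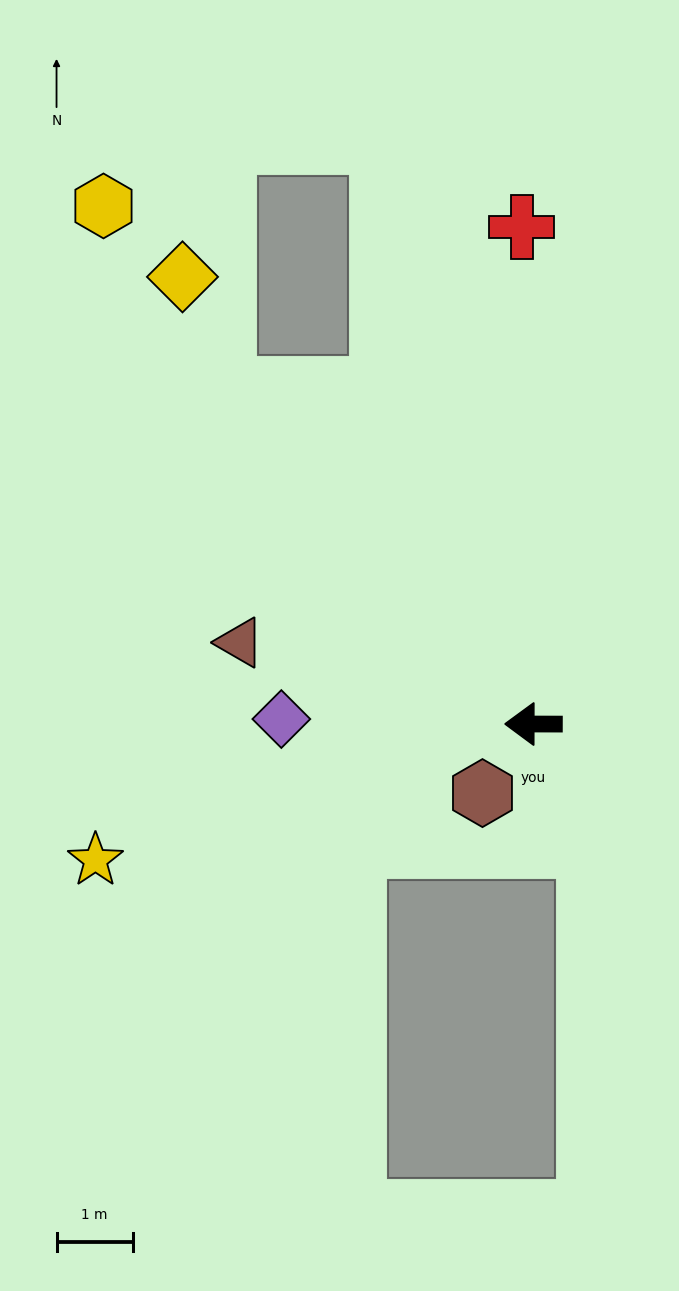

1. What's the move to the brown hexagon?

turn left 54°, forward 1.1 m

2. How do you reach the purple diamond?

forward 3.3 m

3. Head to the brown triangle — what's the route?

turn right 15°, forward 4.0 m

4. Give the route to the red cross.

turn right 88°, forward 6.5 m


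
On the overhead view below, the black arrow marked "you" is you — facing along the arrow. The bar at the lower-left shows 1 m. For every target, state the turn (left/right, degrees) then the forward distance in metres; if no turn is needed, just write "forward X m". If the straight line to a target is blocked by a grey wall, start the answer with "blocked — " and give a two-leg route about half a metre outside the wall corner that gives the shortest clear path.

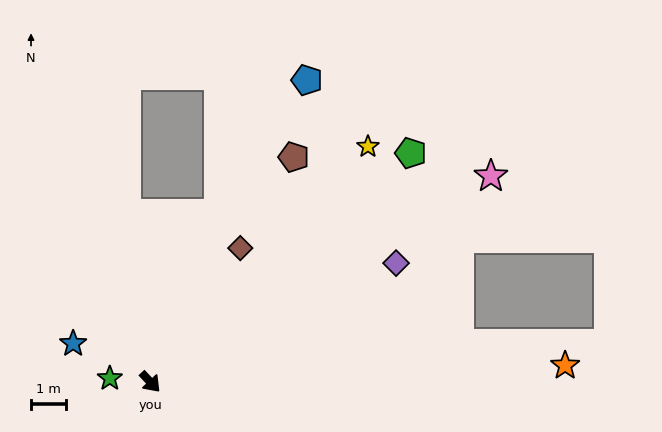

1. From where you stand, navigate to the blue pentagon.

turn left 109°, forward 9.8 m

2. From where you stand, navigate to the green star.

turn right 138°, forward 1.2 m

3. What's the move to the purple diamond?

turn left 73°, forward 7.9 m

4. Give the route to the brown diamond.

turn left 103°, forward 4.7 m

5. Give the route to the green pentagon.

turn left 88°, forward 10.0 m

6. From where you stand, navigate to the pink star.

turn left 78°, forward 11.5 m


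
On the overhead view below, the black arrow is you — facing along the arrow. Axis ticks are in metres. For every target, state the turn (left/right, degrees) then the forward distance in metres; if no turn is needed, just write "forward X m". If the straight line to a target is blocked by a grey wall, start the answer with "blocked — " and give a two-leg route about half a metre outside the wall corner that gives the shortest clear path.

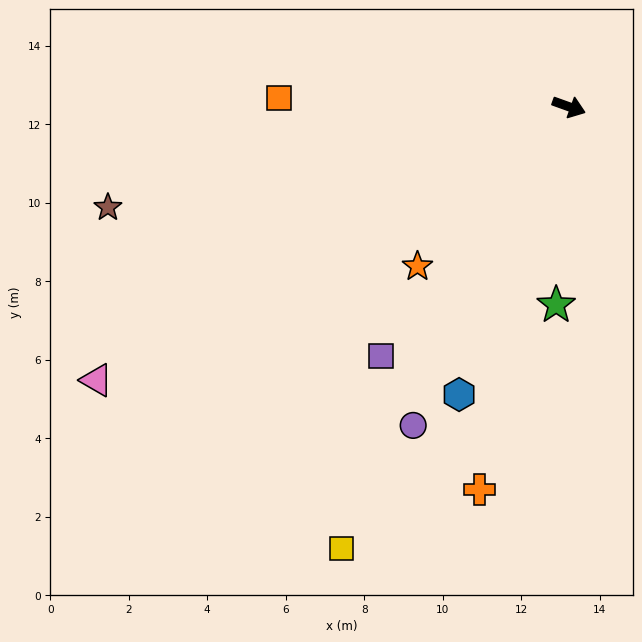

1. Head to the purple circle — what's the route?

turn right 96°, forward 9.0 m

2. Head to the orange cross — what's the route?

turn right 83°, forward 10.0 m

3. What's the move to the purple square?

turn right 107°, forward 8.0 m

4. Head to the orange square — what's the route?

turn right 162°, forward 7.4 m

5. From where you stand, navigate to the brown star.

turn right 148°, forward 12.0 m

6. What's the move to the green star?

turn right 74°, forward 5.1 m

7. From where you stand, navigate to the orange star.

turn right 114°, forward 5.6 m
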